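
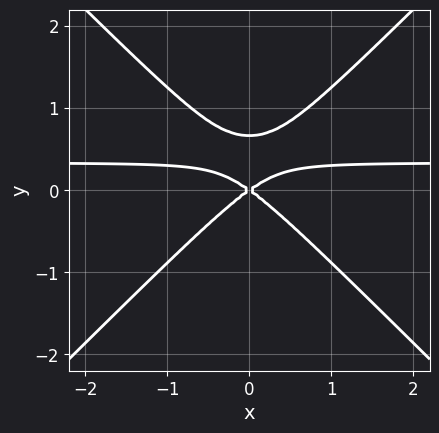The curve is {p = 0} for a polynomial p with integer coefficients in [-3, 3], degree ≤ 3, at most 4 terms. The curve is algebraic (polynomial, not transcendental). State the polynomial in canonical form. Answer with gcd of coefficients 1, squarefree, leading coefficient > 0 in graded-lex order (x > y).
3*x^2*y - 3*y^3 - x^2 + 2*y^2

(a) deg p = 3. A generic line meets the curve in up to 3 points.
(b) Symmetries: it's symmetric under x → −x, forcing even powers of x.
(c) Observable constraints: it crosses the x-axis at the gridline x = 0; it meets the y-axis at y = 0 (among the integer gridlines).
(d) These observations pin down the coefficients.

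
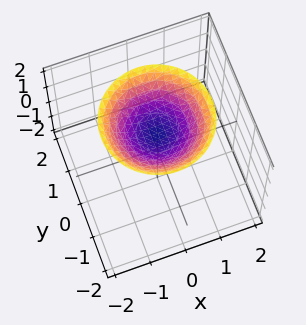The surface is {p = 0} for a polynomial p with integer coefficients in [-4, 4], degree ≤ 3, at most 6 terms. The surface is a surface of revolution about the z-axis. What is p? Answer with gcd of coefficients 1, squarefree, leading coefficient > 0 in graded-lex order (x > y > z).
The degree is 2 — a generic line meets the surface in up to 2 points.
Symmetries: every cross-section ⟂ z is a circle, so x, y appear only via x² + y².
From the axis intercepts and sections: a circular section at z = 2 has radius between 1 and 2; the surface avoids every integer y-axis point in the box.
Together with the visible shape, these determine p as stated.

x^2 + y^2 - 2*z + 2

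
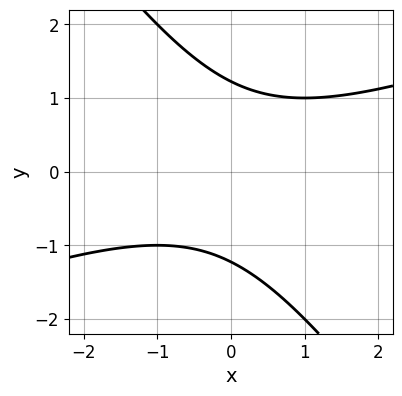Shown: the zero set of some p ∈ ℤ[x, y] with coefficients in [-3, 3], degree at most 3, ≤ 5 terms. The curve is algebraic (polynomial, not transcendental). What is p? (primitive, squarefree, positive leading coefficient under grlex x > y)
(a) deg p = 2.
(b) From the visible intercepts: it misses every integer gridline on the x-axis.
(c) The integer polynomial consistent with all of this is the stated p.

x^2 - 2*x*y - 2*y^2 + 3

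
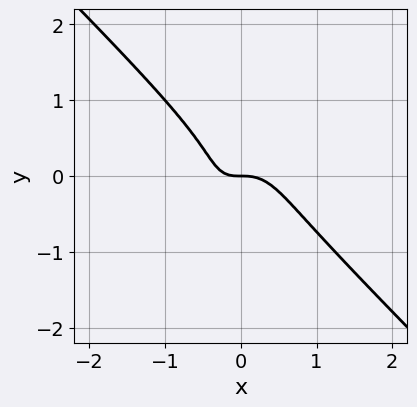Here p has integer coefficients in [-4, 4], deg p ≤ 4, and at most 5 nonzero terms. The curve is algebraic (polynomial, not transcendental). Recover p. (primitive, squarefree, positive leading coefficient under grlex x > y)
3*x^3 + x^2*y + 2*y^3 + x*y + y

deg p = 3. No degree-2 curve has this shape.
Checking where it meets the axes: it crosses the y-axis at the gridline y = 0; one x-axis crossing is at x = 0.
Solving for integer coefficients yields p as stated.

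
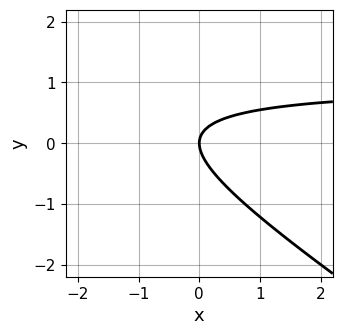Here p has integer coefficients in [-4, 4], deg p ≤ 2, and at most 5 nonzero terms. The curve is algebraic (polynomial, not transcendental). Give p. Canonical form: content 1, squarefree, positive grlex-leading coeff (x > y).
2*x*y + 3*y^2 - 2*x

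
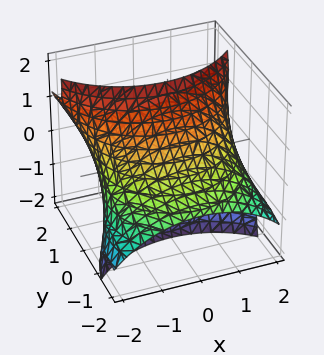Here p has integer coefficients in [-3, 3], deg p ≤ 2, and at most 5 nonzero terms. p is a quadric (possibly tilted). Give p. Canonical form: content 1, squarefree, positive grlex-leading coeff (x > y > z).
1. deg p = 2. The shape is more complex than any degree-1 surface.
2. Matching integer coefficients to the picture gives p.

x^2 + y^2 - 3*y*z + z^2 - 3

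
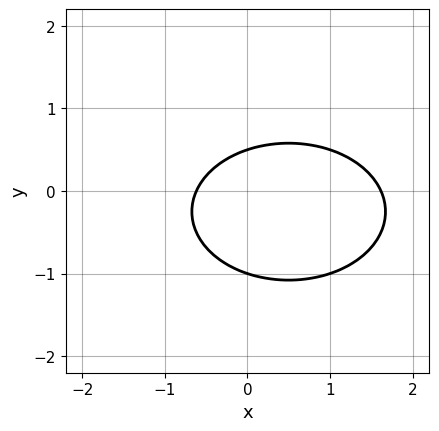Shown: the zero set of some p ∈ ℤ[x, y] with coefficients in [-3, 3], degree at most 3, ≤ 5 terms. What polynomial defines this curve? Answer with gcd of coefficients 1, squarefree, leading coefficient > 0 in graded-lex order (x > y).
x^2 + 2*y^2 - x + y - 1

Degree: no degree-1 curve has this shape, so deg p = 2.
Checking where it meets the axes: it meets the y-axis at y = -1 (among the integer gridlines).
Assembling these constraints gives the stated polynomial.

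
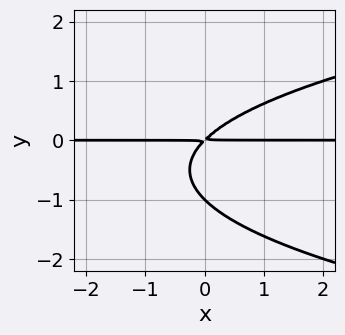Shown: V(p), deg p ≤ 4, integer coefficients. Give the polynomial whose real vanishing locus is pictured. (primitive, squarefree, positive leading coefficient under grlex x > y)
1. deg p = 3.
2. Checking where it meets the axes: it meets the y-axis at y = -1 (among the integer gridlines); every point of the x-axis in the box is on the curve.
3. Solving for integer coefficients yields p as stated.

y^3 - x*y + y^2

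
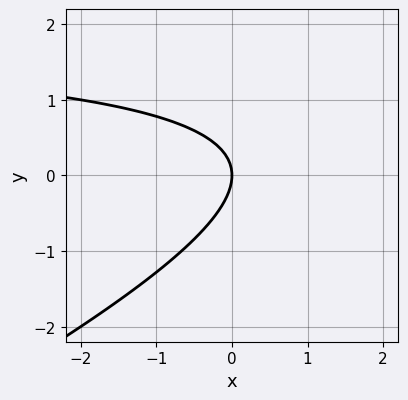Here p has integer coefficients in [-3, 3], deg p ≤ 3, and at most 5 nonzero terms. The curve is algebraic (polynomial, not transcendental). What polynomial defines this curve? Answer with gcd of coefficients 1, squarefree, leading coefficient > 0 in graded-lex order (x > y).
x*y - 2*y^2 - 2*x

1. deg p = 2.
2. Reading off the gridlines: it meets the y-axis at y = 0 (among the integer gridlines); one x-axis crossing is at x = 0.
3. These observations pin down the coefficients.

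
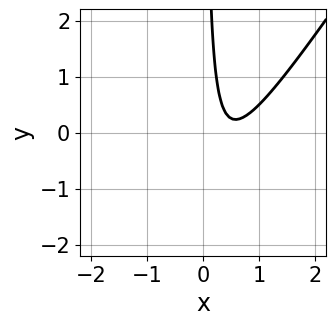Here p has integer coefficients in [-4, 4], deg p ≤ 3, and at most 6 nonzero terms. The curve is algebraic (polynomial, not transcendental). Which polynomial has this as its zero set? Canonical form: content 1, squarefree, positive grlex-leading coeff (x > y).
3*x^2 - 2*x*y - 3*x + 1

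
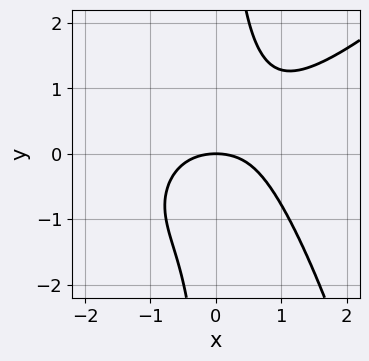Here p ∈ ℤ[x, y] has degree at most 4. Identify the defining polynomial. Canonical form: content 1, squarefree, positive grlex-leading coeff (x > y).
x^4 - x^3*y - 2*x*y^2 + x^2 + 2*y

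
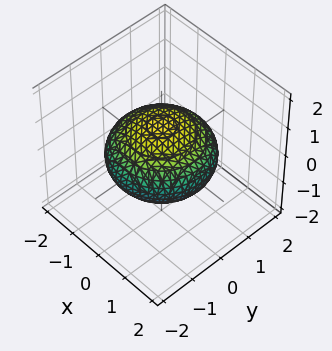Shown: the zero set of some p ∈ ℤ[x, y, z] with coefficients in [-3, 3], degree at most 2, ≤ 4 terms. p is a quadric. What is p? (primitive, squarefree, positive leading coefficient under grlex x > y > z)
First, degree: bounded and convex; a quadric, so deg p = 2.
Then, symmetry: every cross-section ⟂ z is a circle, so x, y appear only via x² + y²; mirror symmetry z ↦ −z ⇒ only even powers of z.
Next, checking where it meets the axes: a circular section at z = 0 has radius between 1 and 2; the z-axis gridline crossings are at z ∈ {-1, 1}.
Finally, putting this together gives p.

x^2 + y^2 + 2*z^2 - 2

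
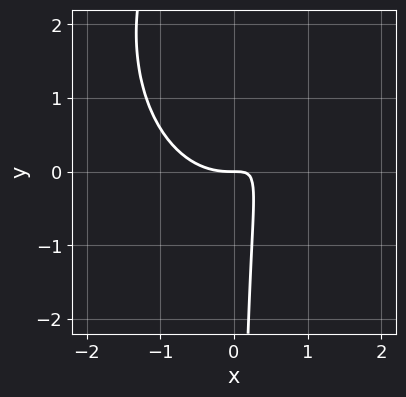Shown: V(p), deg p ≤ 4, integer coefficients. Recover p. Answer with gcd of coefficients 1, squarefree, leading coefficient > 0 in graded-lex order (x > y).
(a) The degree is 3 — no degree-2 curve has this shape.
(b) Reading off the gridlines: it crosses the x-axis at the gridline x = 0; it meets the y-axis at y = 0 (among the integer gridlines).
(c) Putting this together gives p.

2*x^3 + x*y^2 - 3*x*y + y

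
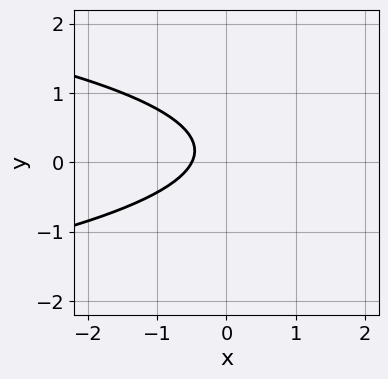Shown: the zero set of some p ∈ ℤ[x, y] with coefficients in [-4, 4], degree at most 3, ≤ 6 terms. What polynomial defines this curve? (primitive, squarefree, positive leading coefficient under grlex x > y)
3*y^2 + 2*x - y + 1

First, degree: no degree-1 curve has this shape, so deg p = 2.
Next, from the visible intercepts: no y-intercept at any integer in the box.
Finally, fitting integer coefficients to these (and the overall shape) gives p.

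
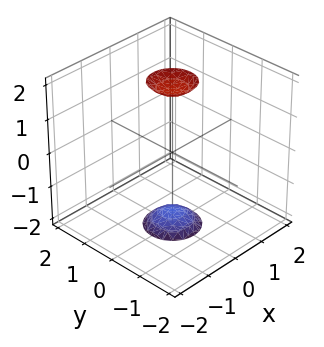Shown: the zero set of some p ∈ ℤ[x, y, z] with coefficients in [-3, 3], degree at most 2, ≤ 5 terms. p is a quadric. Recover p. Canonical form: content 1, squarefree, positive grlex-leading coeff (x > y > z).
3*x^2 + 3*y^2 - z^2 + 3

1. I count 2 distinct pieces. Treating them together as one polynomial.
2. Degree: two separate bowl-shaped sheets opening away from each other; a quadric, so deg p = 2.
3. By symmetry, the z-axis is an axis of rotation, so x and y enter only as x² + y²; it's symmetric under z → −z, forcing even powers of z.
4. Checking where it meets the axes: the surface avoids every integer x-axis point in the box; no y-intercept at any integer in the box; a circular section at z = -2 has radius between 0 and 1.
5. Assembling these constraints gives the stated polynomial.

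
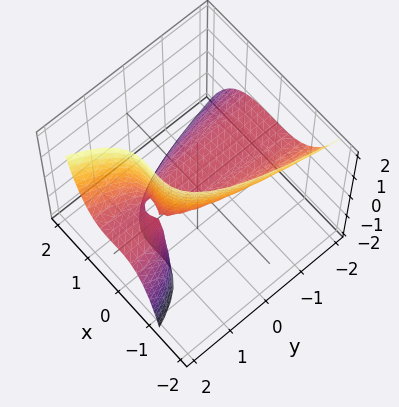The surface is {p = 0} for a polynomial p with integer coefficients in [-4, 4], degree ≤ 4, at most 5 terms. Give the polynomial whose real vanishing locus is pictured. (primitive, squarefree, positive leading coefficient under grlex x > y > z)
2*x^3 - x^2 - 2*y*z + 2*z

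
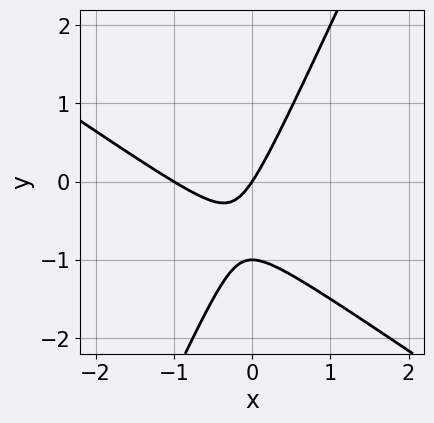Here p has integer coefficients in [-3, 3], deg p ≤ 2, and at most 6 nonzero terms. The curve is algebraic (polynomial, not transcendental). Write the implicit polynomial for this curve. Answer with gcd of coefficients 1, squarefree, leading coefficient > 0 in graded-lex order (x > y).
3*x^2 + 3*x*y - 2*y^2 + 3*x - 2*y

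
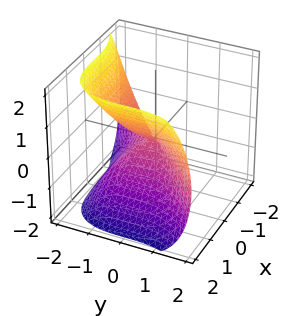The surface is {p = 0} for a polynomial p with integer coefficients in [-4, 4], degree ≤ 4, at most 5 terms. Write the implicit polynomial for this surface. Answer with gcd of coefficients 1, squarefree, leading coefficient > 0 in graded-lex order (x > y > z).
1. The degree is 3 — a generic line meets the surface in up to 3 points.
2. Observable constraints: one x-axis crossing is at x = 0; one y-axis crossing is at y = 0; it meets the z-axis at z = 0 (among the integer gridlines).
3. Assembling these constraints gives the stated polynomial.

2*x^3 - 2*y^3 - 3*z^2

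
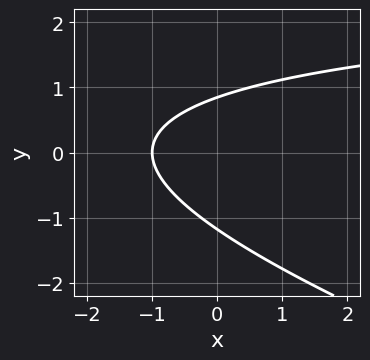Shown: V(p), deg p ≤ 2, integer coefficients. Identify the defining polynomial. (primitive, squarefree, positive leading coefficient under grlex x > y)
First, deg p = 2. No degree-1 curve has this shape.
Next, from the visible intercepts: it crosses the x-axis at the gridline x = -1.
Finally, putting this together gives p.

x*y + 3*y^2 - 3*x + y - 3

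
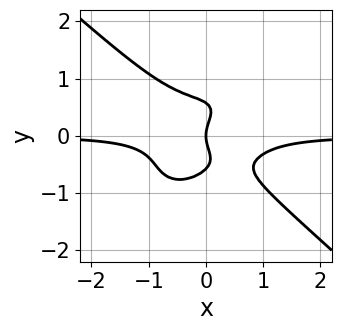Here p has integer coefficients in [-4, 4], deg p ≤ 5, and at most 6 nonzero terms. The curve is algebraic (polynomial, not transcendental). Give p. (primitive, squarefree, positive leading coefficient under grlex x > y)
First, deg p = 4. No degree-3 curve has this shape.
Next, checking where it meets the axes: it crosses the x-axis at the gridline x = 0; it crosses the y-axis at the gridline y = 0.
Finally, together with the visible shape, these determine p as stated.

3*x^3*y - x*y^3 + 3*y^4 - y^2 + x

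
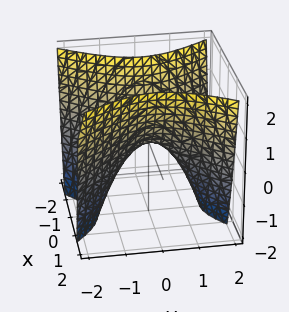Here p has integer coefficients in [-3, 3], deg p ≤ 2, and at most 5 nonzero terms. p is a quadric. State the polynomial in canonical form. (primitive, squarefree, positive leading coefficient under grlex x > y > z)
3*x^2 - 2*y^2 - 2*z

(a) Degree: a hyperbolic paraboloid; a quadric, so deg p = 2.
(b) Symmetries: the x ↦ −x reflection is a symmetry, so x appears only in even powers; it's symmetric under y → −y, forcing even powers of y.
(c) From the visible intercepts: it crosses the x-axis at the gridline x = 0; it crosses the z-axis at the gridline z = 0.
(d) These observations pin down the coefficients.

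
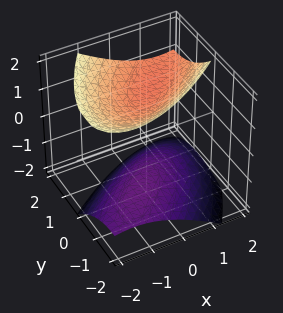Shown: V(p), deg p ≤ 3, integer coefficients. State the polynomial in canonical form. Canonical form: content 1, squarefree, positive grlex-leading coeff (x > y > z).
2*x^2 - 3*x*y + 2*y^2 - 2*y*z - 3*z^2 + 3

First, there are 2 components.
Next, the degree is 2 — no degree-1 surface has this shape.
Then, observable constraints: no y-intercept at any integer in the box; the z-axis gridline crossings are at z ∈ {-1, 1}.
Finally, putting this together gives p.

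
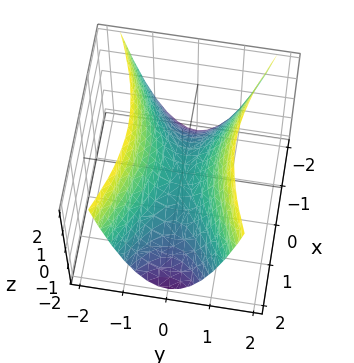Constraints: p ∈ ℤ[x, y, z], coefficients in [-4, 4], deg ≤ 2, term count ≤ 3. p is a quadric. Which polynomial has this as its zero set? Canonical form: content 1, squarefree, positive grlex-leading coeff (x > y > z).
x^2 - 3*y^2 + 2*z

deg p = 2.
Symmetries: the x ↦ −x reflection is a symmetry, so x appears only in even powers; it's symmetric under y → −y, forcing even powers of y.
Reading off the gridlines: one y-axis crossing is at y = 0; it meets the x-axis at x = 0 (among the integer gridlines); it meets the z-axis at z = 0 (among the integer gridlines).
Putting this together gives p.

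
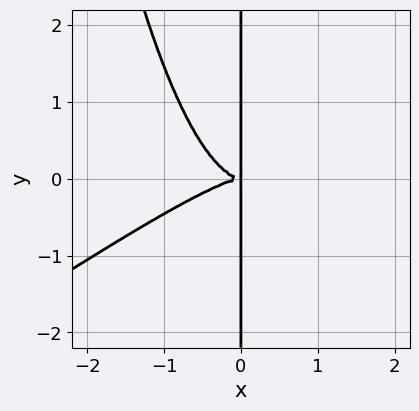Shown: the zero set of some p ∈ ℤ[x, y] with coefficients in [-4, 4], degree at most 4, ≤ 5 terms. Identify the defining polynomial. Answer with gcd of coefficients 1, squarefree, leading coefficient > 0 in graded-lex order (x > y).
The degree is 4 — no degree-3 curve has this shape.
From the visible intercepts: the visible y-axis segment lies entirely on the curve.
Fitting integer coefficients to these (and the overall shape) gives p.

2*x^4 - 3*x^3*y + 3*x*y^2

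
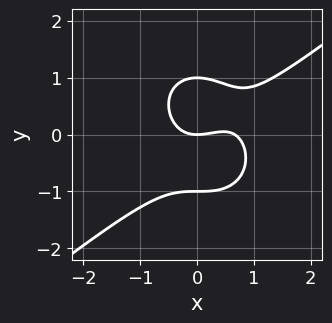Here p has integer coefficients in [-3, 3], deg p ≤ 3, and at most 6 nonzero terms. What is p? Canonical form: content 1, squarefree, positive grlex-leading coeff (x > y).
3*x^3 - 2*x^2*y - 3*y^3 - 2*x^2 + 3*y

(a) deg p = 3. A generic line meets the curve in up to 3 points.
(b) Reading off the gridlines: one x-axis crossing is at x = 0; among the integer gridlines, it crosses the y-axis at y ∈ {-1, 0, 1}.
(c) Matching integer coefficients to the picture gives p.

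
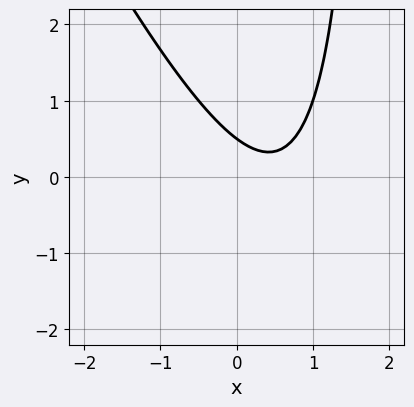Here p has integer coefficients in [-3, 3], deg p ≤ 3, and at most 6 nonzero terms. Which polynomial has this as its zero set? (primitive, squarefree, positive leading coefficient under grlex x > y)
2*x^2 + x*y - 2*x - 2*y + 1

deg p = 2. The shape is more complex than any degree-1 curve.
From the axis intercepts and sections: no x-intercept at any integer in the box.
Together with the visible shape, these determine p as stated.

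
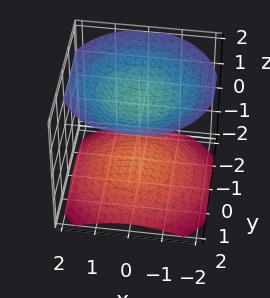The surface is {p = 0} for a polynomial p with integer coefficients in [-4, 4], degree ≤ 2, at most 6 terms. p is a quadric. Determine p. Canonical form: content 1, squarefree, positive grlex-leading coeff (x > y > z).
1. The picture has 2 separate pieces. They look like related sheets of one shape, so recover p as a whole.
2. The degree is 2 — two separate bowl-shaped sheets opening away from each other; a quadric.
3. Symmetries: rotational symmetry about the z-axis ⇒ p depends on x, y only through x² + y²; mirror symmetry z ↦ −z ⇒ only even powers of z.
4. From the visible intercepts: the surface avoids every integer x-axis point in the box; no y-intercept at any integer in the box.
5. Fitting integer coefficients to these (and the overall shape) gives p.

x^2 + y^2 - 2*z^2 + 3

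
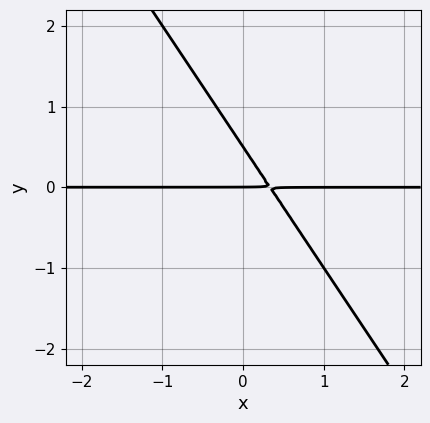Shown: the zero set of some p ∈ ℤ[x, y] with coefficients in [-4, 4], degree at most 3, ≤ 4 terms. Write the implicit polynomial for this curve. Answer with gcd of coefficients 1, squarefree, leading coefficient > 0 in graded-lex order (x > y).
1. Degree: the shape is more complex than any degree-1 curve, so deg p = 2.
2. From the visible intercepts: the visible x-axis segment lies entirely on the curve; one y-axis crossing is at y = 0.
3. Together with the visible shape, these determine p as stated.

3*x*y + 2*y^2 - y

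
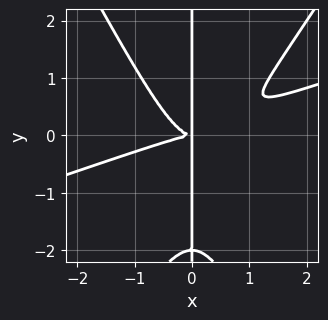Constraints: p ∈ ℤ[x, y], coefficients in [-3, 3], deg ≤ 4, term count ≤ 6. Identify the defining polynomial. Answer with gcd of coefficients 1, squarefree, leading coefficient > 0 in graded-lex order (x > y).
x^4 - 3*x^3*y + x*y^3 + 2*x*y^2

1. Degree: the shape is more complex than any degree-3 curve, so deg p = 4.
2. Against the integer gridlines: the visible y-axis segment lies entirely on the curve.
3. Matching integer coefficients to the picture gives p.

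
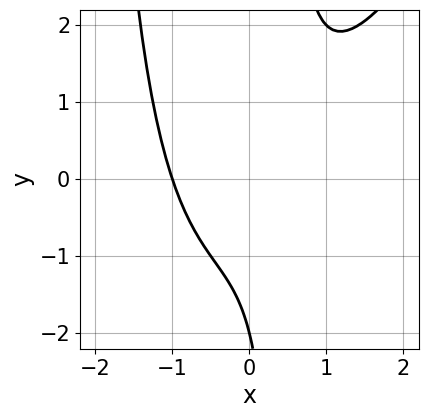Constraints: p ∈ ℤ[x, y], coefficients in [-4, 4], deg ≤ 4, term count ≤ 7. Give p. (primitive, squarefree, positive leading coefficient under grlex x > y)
First, the degree is 3 — no degree-2 curve has this shape.
Next, observable constraints: it meets the x-axis at x = -1 (among the integer gridlines); one y-axis crossing is at y = -2.
Finally, the integer polynomial consistent with all of this is the stated p.

2*x^3 - x^2*y - 2*x*y + y + 2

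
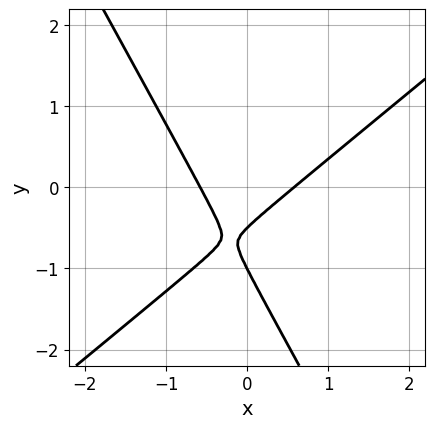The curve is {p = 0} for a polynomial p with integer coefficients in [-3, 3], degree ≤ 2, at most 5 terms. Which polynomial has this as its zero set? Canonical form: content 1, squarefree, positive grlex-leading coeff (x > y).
(a) Degree: no degree-1 curve has this shape, so deg p = 2.
(b) Observable constraints: it meets the y-axis at y = -1 (among the integer gridlines).
(c) Matching integer coefficients to the picture gives p.

3*x^2 - 2*x*y - 2*y^2 - 3*y - 1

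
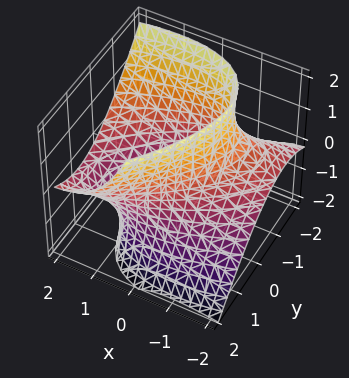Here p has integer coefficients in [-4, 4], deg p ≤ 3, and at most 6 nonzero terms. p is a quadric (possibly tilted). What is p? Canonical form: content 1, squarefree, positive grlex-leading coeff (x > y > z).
x^2 - 2*x*y - 3*x*z + 2*y^2 - z^2 - 3

1. deg p = 2.
2. From the visible intercepts: it misses every integer gridline on the z-axis.
3. These observations pin down the coefficients.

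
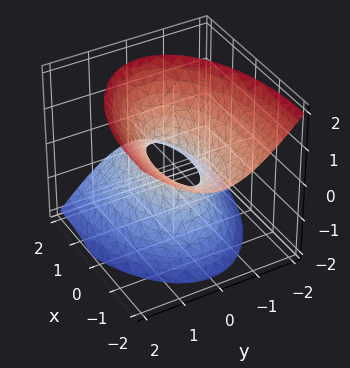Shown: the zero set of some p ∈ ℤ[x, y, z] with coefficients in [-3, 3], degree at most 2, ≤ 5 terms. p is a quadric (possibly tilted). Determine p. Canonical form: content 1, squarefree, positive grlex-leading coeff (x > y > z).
x^2 + 2*x*z + 3*y^2 - 2*z^2 - 1

(a) The degree is 2 — no degree-1 surface has this shape.
(b) Reading off the gridlines: the x-axis gridline crossings are at x ∈ {-1, 1}; it misses every integer gridline on the z-axis.
(c) These observations pin down the coefficients.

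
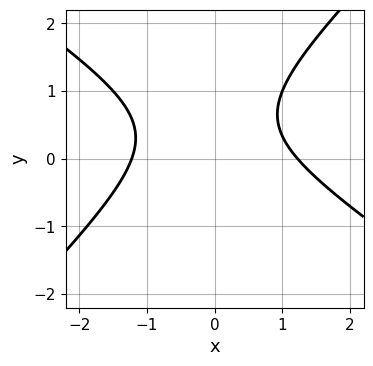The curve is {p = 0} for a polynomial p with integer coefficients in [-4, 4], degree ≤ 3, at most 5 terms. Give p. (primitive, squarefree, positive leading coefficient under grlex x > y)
2*x^2 + x*y - 3*y^2 + 3*y - 3

(a) Degree: the shape is more complex than any degree-1 curve, so deg p = 2.
(b) From the visible intercepts: no y-intercept at any integer in the box.
(c) Together with the visible shape, these determine p as stated.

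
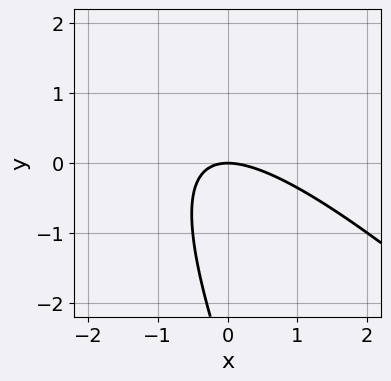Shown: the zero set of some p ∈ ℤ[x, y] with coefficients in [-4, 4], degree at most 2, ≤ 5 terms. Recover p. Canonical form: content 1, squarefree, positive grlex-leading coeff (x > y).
First, the degree is 2 — a generic line meets the curve in up to 2 points.
Then, reading off the gridlines: it crosses the y-axis at the gridline y = 0; one x-axis crossing is at x = 0.
Finally, fitting integer coefficients to these (and the overall shape) gives p.

2*x^2 + 3*x*y + y^2 + 3*y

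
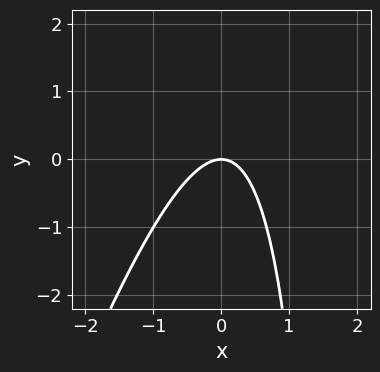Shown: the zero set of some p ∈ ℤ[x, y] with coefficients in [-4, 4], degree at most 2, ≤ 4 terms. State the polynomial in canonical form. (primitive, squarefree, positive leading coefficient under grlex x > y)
Degree: no degree-1 curve has this shape, so deg p = 2.
From the visible intercepts: it crosses the y-axis at the gridline y = 0; it meets the x-axis at x = 0 (among the integer gridlines).
These observations pin down the coefficients.

3*x^2 - x*y + 2*y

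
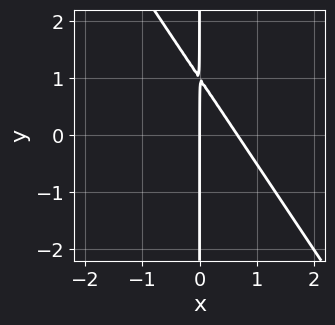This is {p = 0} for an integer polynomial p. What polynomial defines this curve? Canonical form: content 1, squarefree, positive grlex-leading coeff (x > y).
(a) deg p = 2. A generic line meets the curve in up to 2 points.
(b) From the axis intercepts and sections: the visible y-axis segment lies entirely on the curve; it crosses the x-axis at the gridline x = 0.
(c) Solving for integer coefficients yields p as stated.

3*x^2 + 2*x*y - 2*x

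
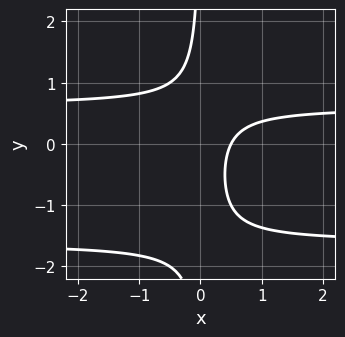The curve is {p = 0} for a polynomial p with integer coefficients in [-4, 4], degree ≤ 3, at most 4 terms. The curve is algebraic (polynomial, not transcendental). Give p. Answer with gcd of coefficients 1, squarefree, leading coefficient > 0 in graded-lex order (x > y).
The degree is 3 — the shape is more complex than any degree-2 curve.
Observable constraints: no y-intercept at any integer in the box.
Together with the visible shape, these determine p as stated.

2*x*y^2 + 2*x*y - 2*x + 1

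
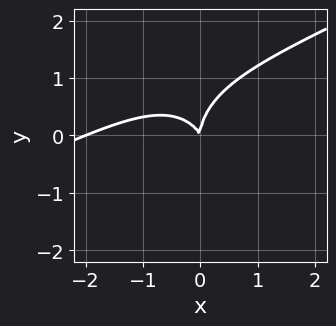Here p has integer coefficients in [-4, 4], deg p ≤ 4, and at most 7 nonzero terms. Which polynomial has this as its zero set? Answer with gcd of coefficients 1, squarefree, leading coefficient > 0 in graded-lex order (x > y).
(a) The degree is 3 — no degree-2 curve has this shape.
(b) Observable constraints: it meets the y-axis at y = 0 (among the integer gridlines); among the integer gridlines, it crosses the x-axis at x ∈ {-2, 0}.
(c) These observations pin down the coefficients.

x^3 - 2*x^2*y - y^3 + 2*x^2 + x*y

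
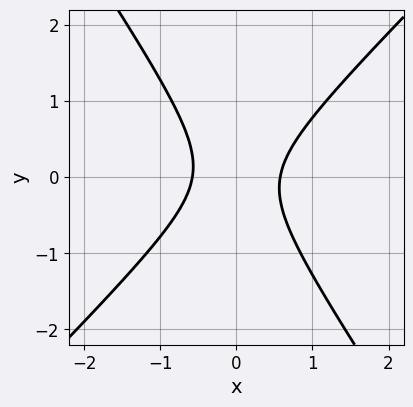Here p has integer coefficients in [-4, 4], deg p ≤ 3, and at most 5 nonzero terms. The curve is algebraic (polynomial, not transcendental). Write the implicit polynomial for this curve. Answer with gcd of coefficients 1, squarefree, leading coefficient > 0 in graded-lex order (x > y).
First, deg p = 2.
Then, against the integer gridlines: it misses every integer gridline on the y-axis.
Finally, together with the visible shape, these determine p as stated.

3*x^2 - x*y - 2*y^2 - 1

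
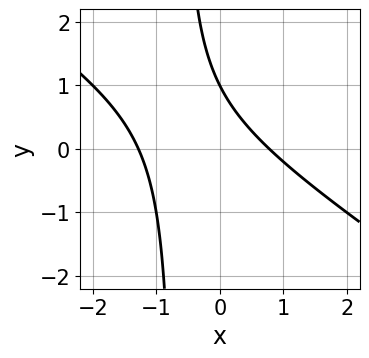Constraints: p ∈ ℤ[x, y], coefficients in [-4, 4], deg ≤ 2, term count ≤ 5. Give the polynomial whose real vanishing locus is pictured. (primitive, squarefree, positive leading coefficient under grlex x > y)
(a) deg p = 2. The shape is more complex than any degree-1 curve.
(b) Reading off the gridlines: one y-axis crossing is at y = 1.
(c) Together with the visible shape, these determine p as stated.

2*x^2 + 3*x*y + x + 2*y - 2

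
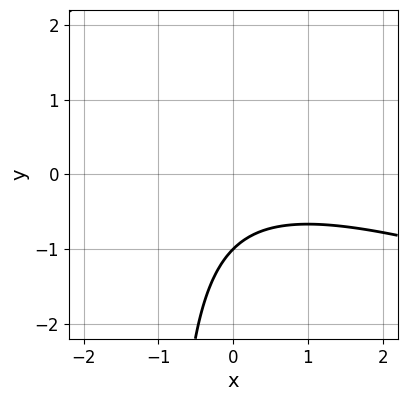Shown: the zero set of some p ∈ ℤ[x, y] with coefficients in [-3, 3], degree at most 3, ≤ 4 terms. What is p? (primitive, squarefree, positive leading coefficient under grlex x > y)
(a) Degree: no degree-1 curve has this shape, so deg p = 2.
(b) Against the integer gridlines: it meets the y-axis at y = -1 (among the integer gridlines); no x-intercept at any integer in the box.
(c) Solving for integer coefficients yields p as stated.

x^2 + 3*x*y + 3*y + 3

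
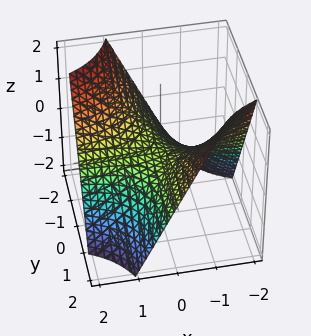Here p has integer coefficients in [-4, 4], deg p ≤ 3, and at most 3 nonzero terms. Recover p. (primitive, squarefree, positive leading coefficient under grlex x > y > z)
Degree: a saddle surface; a quadric, so deg p = 2.
Checking where it meets the axes: it crosses the z-axis at the gridline z = 0; the visible x-axis segment lies entirely on the surface; every point of the y-axis in the box is on the surface.
Assembling these constraints gives the stated polynomial.

x*y + z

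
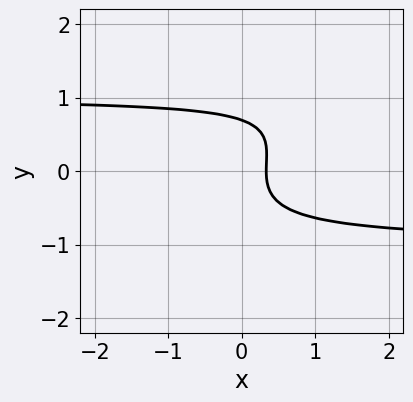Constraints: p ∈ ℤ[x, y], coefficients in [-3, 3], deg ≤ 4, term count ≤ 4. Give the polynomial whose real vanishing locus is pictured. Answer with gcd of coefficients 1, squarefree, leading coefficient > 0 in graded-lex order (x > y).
3*x*y^2 - 3*y^3 - 3*x + 1

The degree is 3 — a generic line meets the curve in up to 3 points.
The integer polynomial consistent with all of this is the stated p.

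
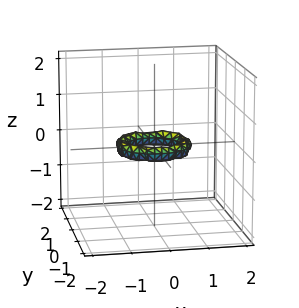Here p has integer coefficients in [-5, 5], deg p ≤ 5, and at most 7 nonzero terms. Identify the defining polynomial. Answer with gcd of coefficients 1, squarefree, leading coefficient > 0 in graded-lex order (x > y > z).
2*x^4 + 4*x^2*y^2 + 2*y^4 - 3*x^2 - 3*y^2 + 3*z^2 + 1

(a) deg p = 4. No degree-3 surface has this shape.
(b) Symmetry: every cross-section ⟂ z is a circle, so x, y appear only via x² + y².
(c) Reading off the gridlines: the surface avoids every integer z-axis point in the box; a circular section at z = 0 has radius between 0 and 1; the y-axis gridline crossings are at y ∈ {-1, 1}.
(d) Matching integer coefficients to the picture gives p. Check: (-1, 0, 0) on the x-axis lies on the surface, and p(-1, 0, 0) = 0. ✓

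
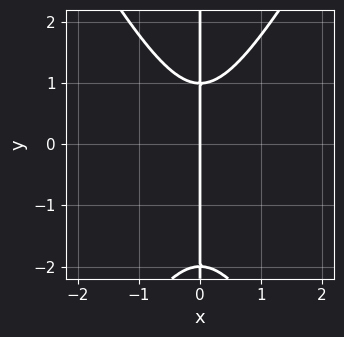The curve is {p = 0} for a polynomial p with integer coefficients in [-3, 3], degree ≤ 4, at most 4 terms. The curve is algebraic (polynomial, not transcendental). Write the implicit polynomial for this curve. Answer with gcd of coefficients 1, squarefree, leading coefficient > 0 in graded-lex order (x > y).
deg p = 3. No degree-2 curve has this shape.
Reading off the gridlines: every point of the y-axis in the box is on the curve; it crosses the x-axis at the gridline x = 0.
Solving for integer coefficients yields p as stated.

3*x^3 - x*y^2 - x*y + 2*x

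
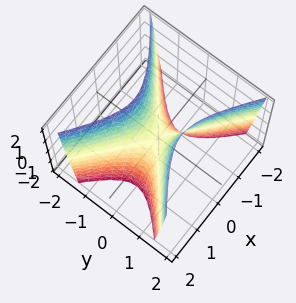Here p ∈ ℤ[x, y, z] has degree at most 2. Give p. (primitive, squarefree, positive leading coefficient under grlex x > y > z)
2*x^2 - 3*y^2 + z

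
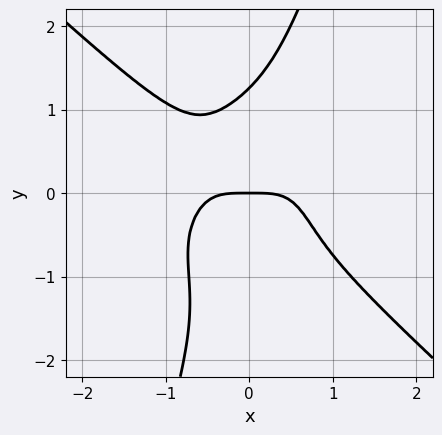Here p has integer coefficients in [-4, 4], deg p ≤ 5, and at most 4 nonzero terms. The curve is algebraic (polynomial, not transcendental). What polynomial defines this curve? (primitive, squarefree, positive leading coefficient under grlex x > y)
3*x^4 + 3*x*y^3 - y^4 + 2*y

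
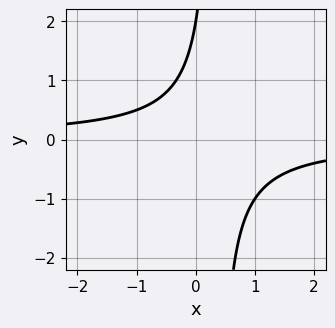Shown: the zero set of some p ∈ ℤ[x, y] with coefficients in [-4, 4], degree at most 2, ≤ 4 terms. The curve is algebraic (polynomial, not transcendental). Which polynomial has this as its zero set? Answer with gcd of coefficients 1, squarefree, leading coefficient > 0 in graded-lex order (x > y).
Degree: the shape is more complex than any degree-1 curve, so deg p = 2.
Checking where it meets the axes: no x-intercept at any integer in the box; one y-axis crossing is at y = 2.
Matching integer coefficients to the picture gives p.

3*x*y - y + 2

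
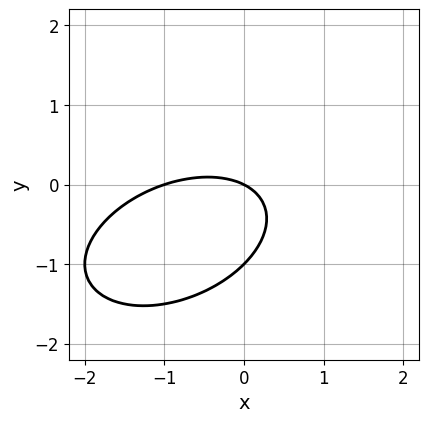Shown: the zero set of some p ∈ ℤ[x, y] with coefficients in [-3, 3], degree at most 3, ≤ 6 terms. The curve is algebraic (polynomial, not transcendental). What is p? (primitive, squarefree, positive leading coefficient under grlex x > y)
(a) The degree is 2 — the shape is more complex than any degree-1 curve.
(b) Reading off the gridlines: among the integer gridlines, it crosses the x-axis at x ∈ {-1, 0}; among the integer gridlines, it crosses the y-axis at y ∈ {-1, 0}.
(c) Matching integer coefficients to the picture gives p.

x^2 - x*y + 2*y^2 + x + 2*y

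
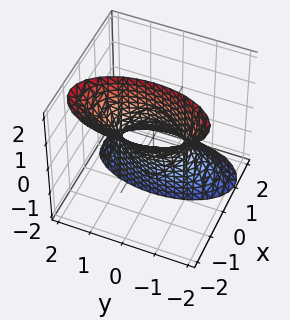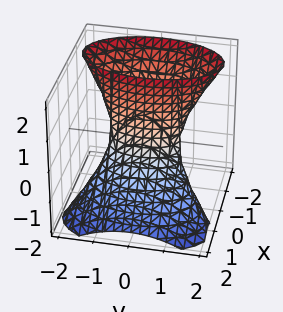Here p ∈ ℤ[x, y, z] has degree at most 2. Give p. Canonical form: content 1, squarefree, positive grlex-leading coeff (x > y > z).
First, the degree is 2 — the shape is more complex than any degree-1 surface.
Next, reading off the gridlines: no z-intercept at any integer in the box; among the integer gridlines, it crosses the y-axis at y ∈ {-1, 1}.
Finally, these observations pin down the coefficients.

3*x^2 + 3*x*z + y^2 - 1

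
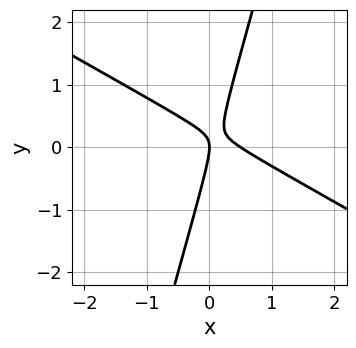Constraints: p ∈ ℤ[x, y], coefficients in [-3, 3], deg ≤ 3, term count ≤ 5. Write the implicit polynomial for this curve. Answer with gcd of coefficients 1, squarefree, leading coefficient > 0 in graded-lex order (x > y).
2*x^2 + 3*x*y - y^2 - x

First, the degree is 2 — a generic line meets the curve in up to 2 points.
Next, from the visible intercepts: one x-axis crossing is at x = 0; one y-axis crossing is at y = 0.
Finally, solving for integer coefficients yields p as stated.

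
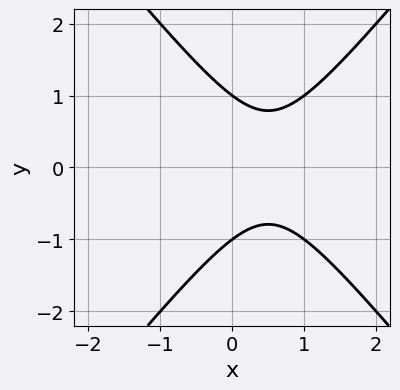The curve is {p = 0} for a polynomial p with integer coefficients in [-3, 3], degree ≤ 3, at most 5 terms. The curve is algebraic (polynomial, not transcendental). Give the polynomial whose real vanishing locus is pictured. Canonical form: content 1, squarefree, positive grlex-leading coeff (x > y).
3*x^2 - 2*y^2 - 3*x + 2

1. Degree: no degree-1 curve has this shape, so deg p = 2.
2. Symmetries: it's symmetric under y → −y, forcing even powers of y.
3. Against the integer gridlines: no x-intercept at any integer in the box; the y-axis gridline crossings are at y ∈ {-1, 1}.
4. Fitting integer coefficients to these (and the overall shape) gives p.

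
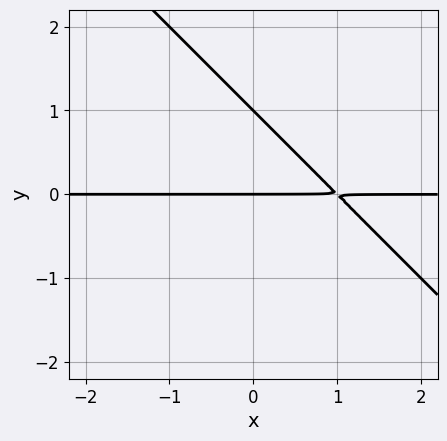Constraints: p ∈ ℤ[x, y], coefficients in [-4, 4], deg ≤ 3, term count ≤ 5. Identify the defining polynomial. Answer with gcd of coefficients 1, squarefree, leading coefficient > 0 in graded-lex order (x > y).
1. The degree is 2 — no degree-1 curve has this shape.
2. From the visible intercepts: among the integer gridlines, it crosses the y-axis at y ∈ {0, 1}; every point of the x-axis in the box is on the curve.
3. Fitting integer coefficients to these (and the overall shape) gives p.

x*y + y^2 - y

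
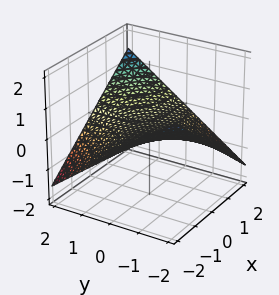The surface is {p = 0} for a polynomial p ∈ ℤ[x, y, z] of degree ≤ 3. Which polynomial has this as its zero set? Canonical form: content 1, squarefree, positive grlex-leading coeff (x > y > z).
x*y - 3*z

1. deg p = 2.
2. From the axis intercepts and sections: every point of the x-axis in the box is on the surface; it meets the z-axis at z = 0 (among the integer gridlines); every point of the y-axis in the box is on the surface.
3. Matching integer coefficients to the picture gives p.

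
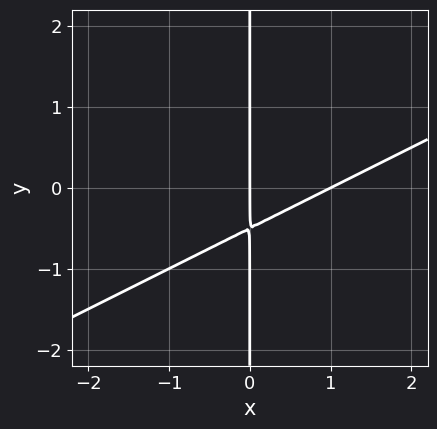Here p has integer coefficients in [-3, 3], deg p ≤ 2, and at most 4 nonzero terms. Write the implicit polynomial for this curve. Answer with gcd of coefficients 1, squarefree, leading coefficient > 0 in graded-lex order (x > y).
x^2 - 2*x*y - x

deg p = 2. The shape is more complex than any degree-1 curve.
Reading off the gridlines: every point of the y-axis in the box is on the curve; among the integer gridlines, it crosses the x-axis at x ∈ {0, 1}.
Solving for integer coefficients yields p as stated.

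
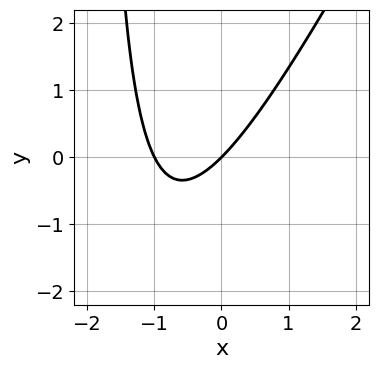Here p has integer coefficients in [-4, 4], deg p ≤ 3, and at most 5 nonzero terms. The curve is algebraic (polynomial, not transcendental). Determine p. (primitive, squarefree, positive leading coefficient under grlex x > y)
1. Degree: a generic line meets the curve in up to 2 points, so deg p = 2.
2. Reading off the gridlines: among the integer gridlines, it crosses the x-axis at x ∈ {-1, 0}; one y-axis crossing is at y = 0.
3. Putting this together gives p.

2*x^2 - x*y + 2*x - 2*y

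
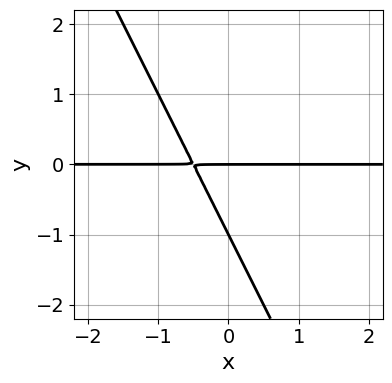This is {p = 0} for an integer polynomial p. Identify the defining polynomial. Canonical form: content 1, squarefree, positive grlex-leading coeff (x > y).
(a) Degree: a generic line meets the curve in up to 2 points, so deg p = 2.
(b) Against the integer gridlines: among the integer gridlines, it crosses the y-axis at y ∈ {-1, 0}; every point of the x-axis in the box is on the curve.
(c) Solving for integer coefficients yields p as stated.

2*x*y + y^2 + y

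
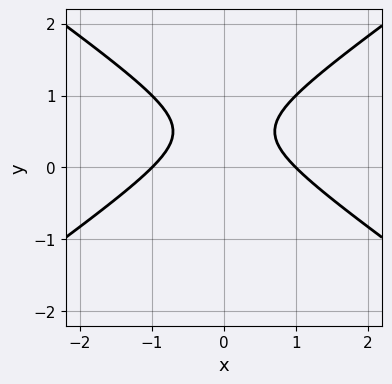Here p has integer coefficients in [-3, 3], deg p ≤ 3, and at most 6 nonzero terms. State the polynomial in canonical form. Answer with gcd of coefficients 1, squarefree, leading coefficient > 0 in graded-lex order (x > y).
(a) Degree: a generic line meets the curve in up to 2 points, so deg p = 2.
(b) Symmetries: it's symmetric under x → −x, forcing even powers of x.
(c) Observable constraints: it misses every integer gridline on the y-axis; among the integer gridlines, it crosses the x-axis at x ∈ {-1, 1}.
(d) Matching integer coefficients to the picture gives p.

x^2 - 2*y^2 + 2*y - 1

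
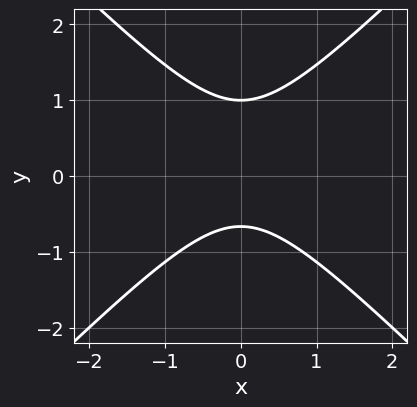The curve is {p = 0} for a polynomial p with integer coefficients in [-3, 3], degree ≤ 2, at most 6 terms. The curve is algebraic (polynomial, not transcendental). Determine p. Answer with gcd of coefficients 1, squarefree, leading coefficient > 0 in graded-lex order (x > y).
3*x^2 - 3*y^2 + y + 2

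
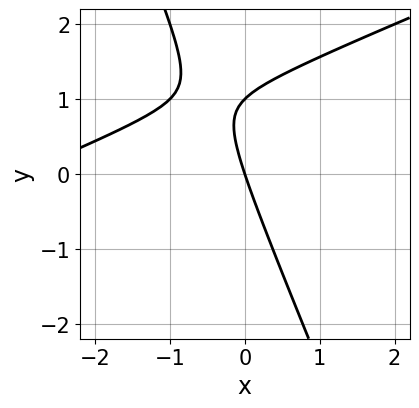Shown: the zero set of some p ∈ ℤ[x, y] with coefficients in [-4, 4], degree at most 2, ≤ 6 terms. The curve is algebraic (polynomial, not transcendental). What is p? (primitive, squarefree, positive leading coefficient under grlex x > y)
1. Degree: a generic line meets the curve in up to 2 points, so deg p = 2.
2. Checking where it meets the axes: the y-axis gridline crossings are at y ∈ {0, 1}; one x-axis crossing is at x = 0.
3. Assembling these constraints gives the stated polynomial.

x^2 - 2*x*y - y^2 + 3*x + y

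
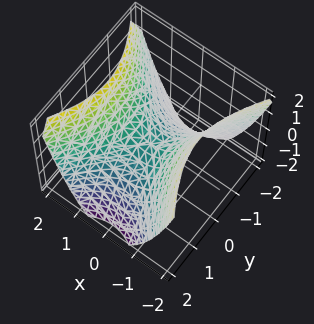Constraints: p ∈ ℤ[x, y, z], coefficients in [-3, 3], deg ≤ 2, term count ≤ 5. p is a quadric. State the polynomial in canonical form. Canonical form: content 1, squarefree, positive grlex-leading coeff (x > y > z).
First, deg p = 2.
Then, symmetries: mirror symmetry y ↦ −y ⇒ only even powers of y; mirror symmetry x ↦ −x ⇒ only even powers of x.
Then, checking where it meets the axes: it meets the z-axis at z = 0 (among the integer gridlines); one x-axis crossing is at x = 0; it meets the y-axis at y = 0 (among the integer gridlines).
Finally, the integer polynomial consistent with all of this is the stated p.

3*x^2 - 2*y^2 - 3*z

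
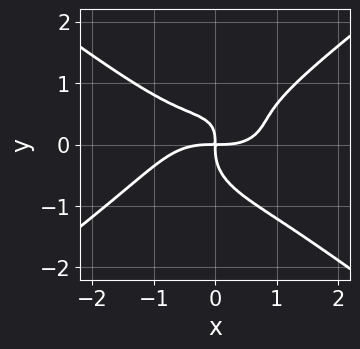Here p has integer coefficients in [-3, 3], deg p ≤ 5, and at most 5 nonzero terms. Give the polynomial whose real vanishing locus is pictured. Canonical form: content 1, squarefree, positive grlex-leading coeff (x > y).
(a) deg p = 4. A generic line meets the curve in up to 4 points.
(b) Observable constraints: one x-axis crossing is at x = 0; it meets the y-axis at y = 0 (among the integer gridlines).
(c) Matching integer coefficients to the picture gives p.

x^4 - 3*y^4 + 2*x*y^2 - 2*x*y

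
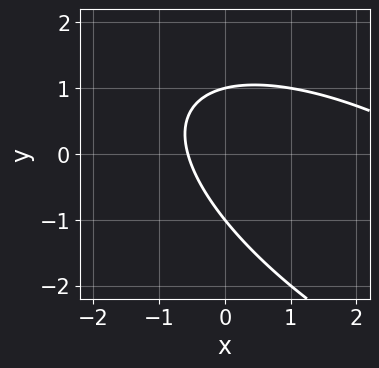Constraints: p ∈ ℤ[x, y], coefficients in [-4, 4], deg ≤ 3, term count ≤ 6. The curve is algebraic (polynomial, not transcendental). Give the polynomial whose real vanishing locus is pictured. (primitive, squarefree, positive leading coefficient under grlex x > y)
x^2 + 2*x*y + 2*y^2 - 3*x - 2

deg p = 2. A generic line meets the curve in up to 2 points.
Reading off the gridlines: among the integer gridlines, it crosses the y-axis at y ∈ {-1, 1}.
Solving for integer coefficients yields p as stated.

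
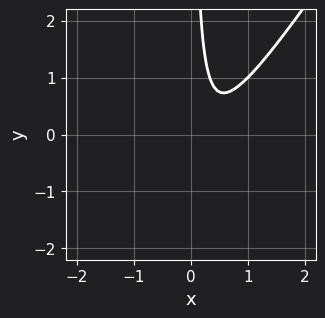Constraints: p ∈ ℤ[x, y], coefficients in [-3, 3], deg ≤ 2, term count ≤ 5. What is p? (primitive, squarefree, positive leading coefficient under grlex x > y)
3*x^2 - 2*x*y - 2*x + 1

1. deg p = 2.
2. From the visible intercepts: the curve avoids every integer y-axis point in the box; the curve avoids every integer x-axis point in the box.
3. Putting this together gives p.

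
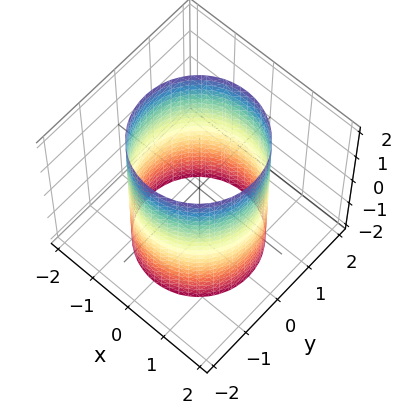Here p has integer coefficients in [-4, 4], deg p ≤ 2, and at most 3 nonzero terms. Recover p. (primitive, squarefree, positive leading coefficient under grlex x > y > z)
1. The degree is 2 — constant cross-section along one axis; a quadric.
2. Symmetries: the z-axis is an axis of rotation, so x and y enter only as x² + y²; it's symmetric under z → −z, forcing even powers of z.
3. Checking where it meets the axes: the surface avoids every integer z-axis point in the box; a circular section at z = -2 has radius between 1 and 2.
4. Putting this together gives p.

x^2 + y^2 - 2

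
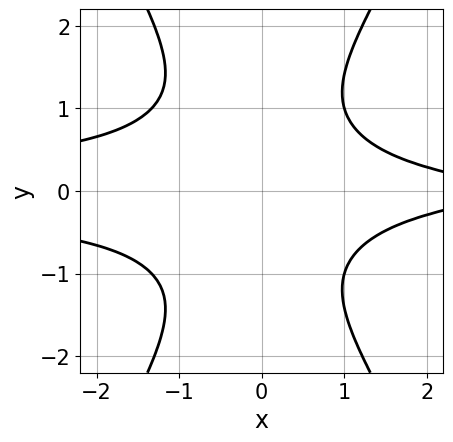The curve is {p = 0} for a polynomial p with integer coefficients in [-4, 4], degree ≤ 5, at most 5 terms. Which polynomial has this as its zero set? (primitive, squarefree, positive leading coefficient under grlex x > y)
3*x^2*y^2 - y^4 + x - 3

1. deg p = 4.
2. Symmetries: it's symmetric under y → −y, forcing even powers of y.
3. From the axis intercepts and sections: the curve avoids every integer y-axis point in the box; the curve avoids every integer x-axis point in the box.
4. Together with the visible shape, these determine p as stated.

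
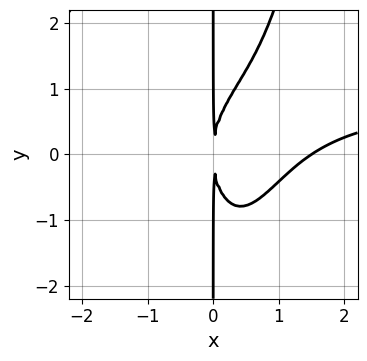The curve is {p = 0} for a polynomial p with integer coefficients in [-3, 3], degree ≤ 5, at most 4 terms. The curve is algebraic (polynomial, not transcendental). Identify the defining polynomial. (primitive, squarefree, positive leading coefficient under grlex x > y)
deg p = 4. No degree-3 curve has this shape.
Against the integer gridlines: every point of the y-axis in the box is on the curve.
Solving for integer coefficients yields p as stated.

2*x^3*y - 2*x^3 - x*y^2 + 3*x^2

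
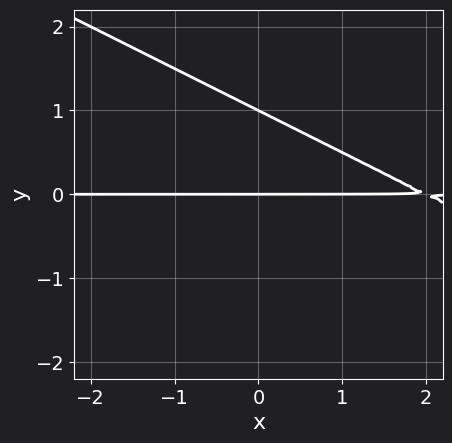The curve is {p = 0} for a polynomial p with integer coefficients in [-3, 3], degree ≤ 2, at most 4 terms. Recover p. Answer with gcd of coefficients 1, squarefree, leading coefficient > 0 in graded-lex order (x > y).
x*y + 2*y^2 - 2*y

1. deg p = 2. The shape is more complex than any degree-1 curve.
2. Reading off the gridlines: among the integer gridlines, it crosses the y-axis at y ∈ {0, 1}; every point of the x-axis in the box is on the curve.
3. The integer polynomial consistent with all of this is the stated p.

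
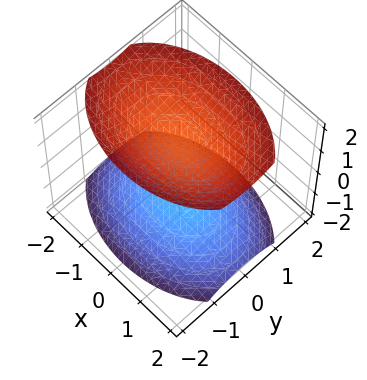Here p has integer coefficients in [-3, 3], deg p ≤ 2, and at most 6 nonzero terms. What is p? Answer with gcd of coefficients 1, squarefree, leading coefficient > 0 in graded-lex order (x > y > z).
First, I count 2 distinct pieces.
Next, degree: two separate bowl-shaped sheets opening away from each other; a quadric, so deg p = 2.
Then, symmetries: the y ↦ −y reflection is a symmetry, so y appears only in even powers; mirror symmetry z ↦ −z ⇒ only even powers of z; the x ↦ −x reflection is a symmetry, so x appears only in even powers.
Next, from the visible intercepts: the surface avoids every integer x-axis point in the box; no y-intercept at any integer in the box.
Finally, the integer polynomial consistent with all of this is the stated p.

x^2 + 2*y^2 - 2*z^2 + 3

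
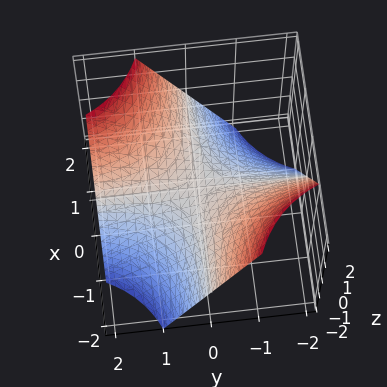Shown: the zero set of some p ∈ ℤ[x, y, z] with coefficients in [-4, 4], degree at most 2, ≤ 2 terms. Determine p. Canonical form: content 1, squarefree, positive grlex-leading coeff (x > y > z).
(a) The degree is 2 — a saddle surface; a quadric.
(b) Against the integer gridlines: every point of the y-axis in the box is on the surface; one z-axis crossing is at z = 0; the visible x-axis segment lies entirely on the surface.
(c) Assembling these constraints gives the stated polynomial.

x*y - z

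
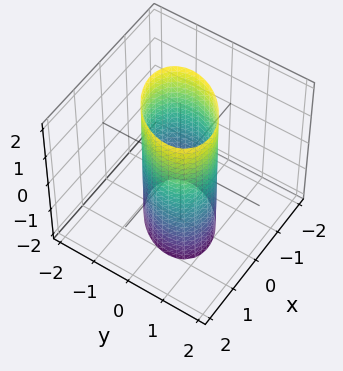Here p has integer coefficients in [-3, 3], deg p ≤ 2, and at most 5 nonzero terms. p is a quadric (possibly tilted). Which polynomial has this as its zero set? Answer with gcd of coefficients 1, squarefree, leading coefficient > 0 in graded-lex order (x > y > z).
3*x^2 - 2*x*y + 3*y^2 - 3

The degree is 2 — a generic line meets the surface in up to 2 points.
Observable constraints: among the integer gridlines, it crosses the y-axis at y ∈ {-1, 1}; no z-intercept at any integer in the box.
The integer polynomial consistent with all of this is the stated p. Check: (-1, 0, 0) on the x-axis lies on the surface, and p(-1, 0, 0) = 0. ✓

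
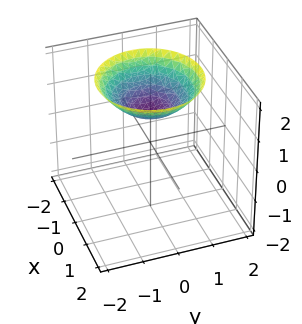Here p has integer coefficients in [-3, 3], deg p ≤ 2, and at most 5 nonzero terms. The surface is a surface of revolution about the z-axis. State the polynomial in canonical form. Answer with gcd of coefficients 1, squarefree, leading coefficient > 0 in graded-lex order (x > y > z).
(a) Degree: no degree-1 surface has this shape, so deg p = 2.
(b) Symmetries: the surface is invariant under rotation about z: p = q(x² + y², z).
(c) Against the integer gridlines: a circular section at z = 2 has radius between 1 and 2; it meets the z-axis at z = 1 (among the integer gridlines).
(d) Fitting integer coefficients to these (and the overall shape) gives p.

x^2 + y^2 - 2*z + 2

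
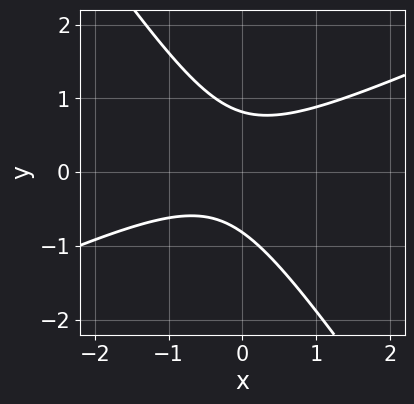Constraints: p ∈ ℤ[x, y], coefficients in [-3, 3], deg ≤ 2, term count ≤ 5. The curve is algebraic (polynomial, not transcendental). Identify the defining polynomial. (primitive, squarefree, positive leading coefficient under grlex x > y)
2*x^2 - 3*x*y - 3*y^2 + x + 2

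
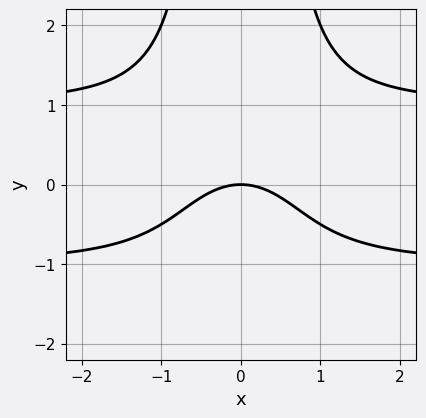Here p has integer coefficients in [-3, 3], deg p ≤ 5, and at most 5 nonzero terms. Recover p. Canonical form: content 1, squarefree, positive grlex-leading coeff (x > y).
2*x^2*y^2 - 2*x^2 - 3*y

(a) The degree is 4 — a generic line meets the curve in up to 4 points.
(b) Symmetries: mirror symmetry x ↦ −x ⇒ only even powers of x.
(c) Observable constraints: it crosses the y-axis at the gridline y = 0; one x-axis crossing is at x = 0.
(d) Matching integer coefficients to the picture gives p.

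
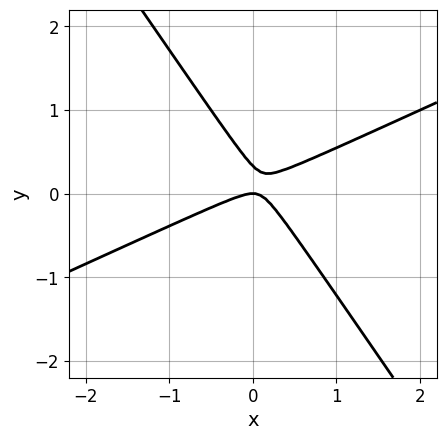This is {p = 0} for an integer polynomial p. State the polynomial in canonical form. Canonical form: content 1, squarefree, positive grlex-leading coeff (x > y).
2*x^2 - 3*x*y - 3*y^2 + y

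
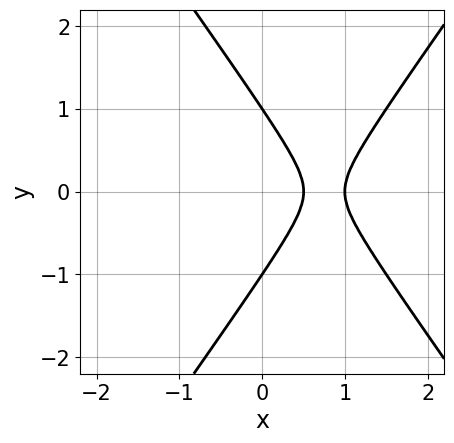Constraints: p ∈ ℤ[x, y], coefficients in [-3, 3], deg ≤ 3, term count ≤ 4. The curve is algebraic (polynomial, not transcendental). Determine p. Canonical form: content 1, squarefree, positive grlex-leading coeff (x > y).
2*x^2 - y^2 - 3*x + 1

deg p = 2.
Symmetries: mirror symmetry y ↦ −y ⇒ only even powers of y.
Against the integer gridlines: the y-axis gridline crossings are at y ∈ {-1, 1}; it crosses the x-axis at the gridline x = 1.
Solving for integer coefficients yields p as stated.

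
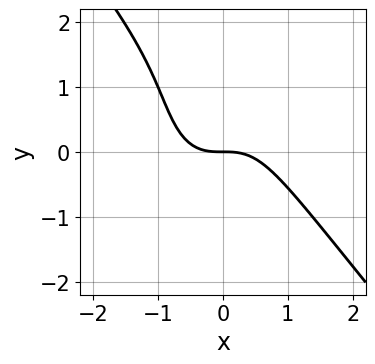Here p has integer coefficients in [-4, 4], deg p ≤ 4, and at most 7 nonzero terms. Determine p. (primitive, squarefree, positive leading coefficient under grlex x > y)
First, degree: no degree-2 curve has this shape, so deg p = 3.
Next, checking where it meets the axes: it meets the x-axis at x = 0 (among the integer gridlines); it crosses the y-axis at the gridline y = 0.
Finally, assembling these constraints gives the stated polynomial.

3*x^3 + x^2*y + y^3 - 2*y^2 + 3*y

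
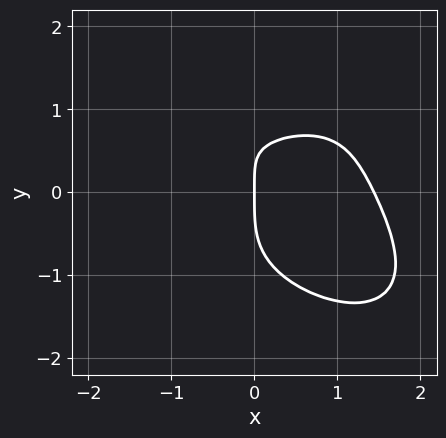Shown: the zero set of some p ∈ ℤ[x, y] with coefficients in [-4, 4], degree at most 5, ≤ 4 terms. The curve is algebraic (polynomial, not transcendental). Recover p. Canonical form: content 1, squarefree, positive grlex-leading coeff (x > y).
x^4 + 2*y^4 + 3*x*y - 3*x

Degree: no degree-3 curve has this shape, so deg p = 4.
Observable constraints: it meets the x-axis at x = 0 (among the integer gridlines); one y-axis crossing is at y = 0.
Matching integer coefficients to the picture gives p.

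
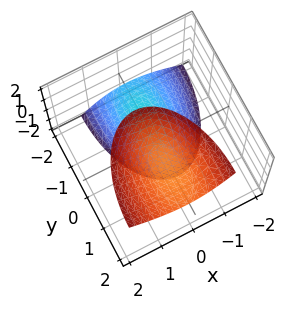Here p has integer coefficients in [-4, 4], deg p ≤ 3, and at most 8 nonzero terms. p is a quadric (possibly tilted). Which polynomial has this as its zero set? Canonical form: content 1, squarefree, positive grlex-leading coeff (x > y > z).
3*x^2 - x*z + y^2 - 2*y*z - z^2 + 2

There are 2 components.
deg p = 2.
From the axis intercepts and sections: no y-intercept at any integer in the box; the surface avoids every integer x-axis point in the box.
Solving for integer coefficients yields p as stated.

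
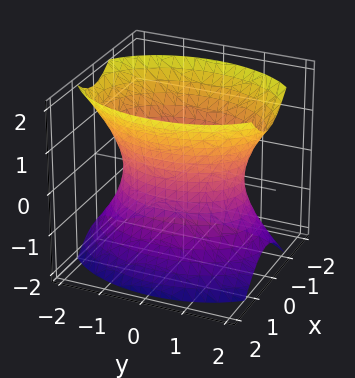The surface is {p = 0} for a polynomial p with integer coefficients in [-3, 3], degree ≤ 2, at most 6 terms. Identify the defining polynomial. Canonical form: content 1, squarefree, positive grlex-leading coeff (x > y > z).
2*x^2 + y^2 - z^2 - 2

1. deg p = 2.
2. Symmetries: mirror symmetry x ↦ −x ⇒ only even powers of x; it's symmetric under y → −y, forcing even powers of y; the z ↦ −z reflection is a symmetry, so z appears only in even powers.
3. From the axis intercepts and sections: the x-axis gridline crossings are at x ∈ {-1, 1}; the surface avoids every integer z-axis point in the box.
4. Putting this together gives p.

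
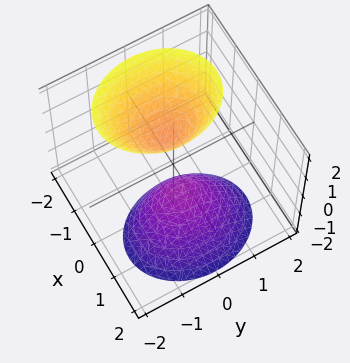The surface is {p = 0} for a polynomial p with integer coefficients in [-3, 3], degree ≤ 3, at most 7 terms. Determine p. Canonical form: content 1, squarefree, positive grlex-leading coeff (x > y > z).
(a) I count 2 distinct pieces. Treating them together as one polynomial.
(b) deg p = 2. A generic line meets the surface in up to 2 points.
(c) From the axis intercepts and sections: the z-axis gridline crossings are at z ∈ {-1, 1}; it misses every integer gridline on the x-axis; it misses every integer gridline on the y-axis.
(d) The integer polynomial consistent with all of this is the stated p.

3*x^2 + 2*x*z + 2*y^2 - z^2 + 1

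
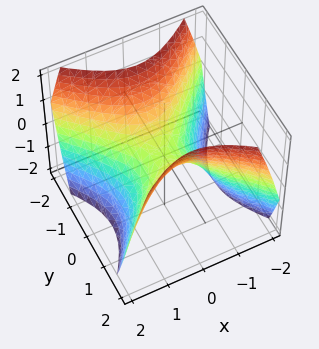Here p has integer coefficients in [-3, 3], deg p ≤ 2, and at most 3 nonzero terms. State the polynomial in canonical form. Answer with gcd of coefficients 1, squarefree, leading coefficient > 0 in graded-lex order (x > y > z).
x^2 - y^2 + z

First, deg p = 2. A hyperbolic paraboloid; a quadric.
Next, symmetries: mirror symmetry x ↦ −x ⇒ only even powers of x; it's symmetric under y → −y, forcing even powers of y.
Then, reading off the gridlines: one x-axis crossing is at x = 0; it meets the y-axis at y = 0 (among the integer gridlines).
Finally, putting this together gives p.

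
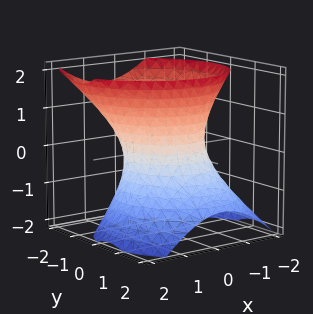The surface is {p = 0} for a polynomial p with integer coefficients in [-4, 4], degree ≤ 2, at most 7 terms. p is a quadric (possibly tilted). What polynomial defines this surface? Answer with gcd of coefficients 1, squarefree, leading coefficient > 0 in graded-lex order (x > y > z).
3*x^2 + x*y + 3*y^2 + 2*y*z - 2*z^2 - 3

(a) Degree: a generic line meets the surface in up to 2 points, so deg p = 2.
(b) From the visible intercepts: the surface avoids every integer z-axis point in the box; among the integer gridlines, it crosses the x-axis at x ∈ {-1, 1}.
(c) Together with the visible shape, these determine p as stated. Check: (0, 1, 0) on the y-axis lies on the surface, and p(0, 1, 0) = 0. ✓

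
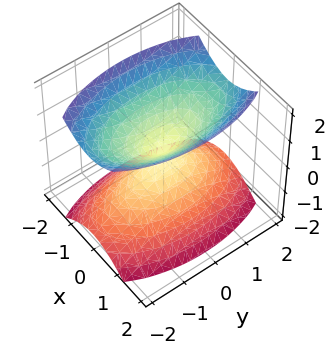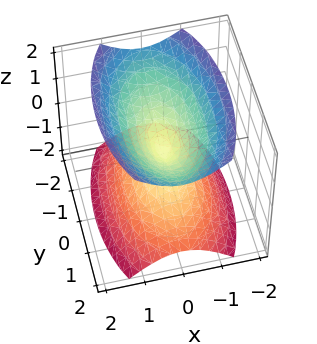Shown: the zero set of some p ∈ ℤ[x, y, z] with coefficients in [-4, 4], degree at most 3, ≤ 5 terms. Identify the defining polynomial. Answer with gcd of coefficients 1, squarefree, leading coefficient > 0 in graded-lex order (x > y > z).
3*x^2 + y^2 - 2*z^2

First, there are 2 components.
Then, deg p = 2.
Next, symmetries: the z ↦ −z reflection is a symmetry, so z appears only in even powers; the x ↦ −x reflection is a symmetry, so x appears only in even powers; it's symmetric under y → −y, forcing even powers of y.
Next, from the visible intercepts: one z-axis crossing is at z = 0; it meets the y-axis at y = 0 (among the integer gridlines); it crosses the x-axis at the gridline x = 0.
Finally, fitting integer coefficients to these (and the overall shape) gives p.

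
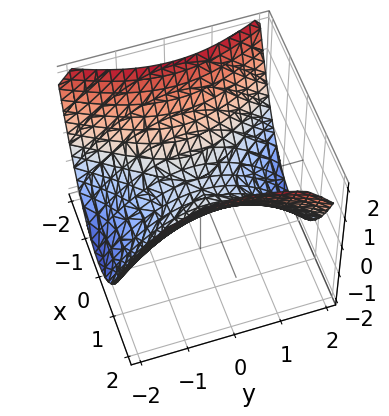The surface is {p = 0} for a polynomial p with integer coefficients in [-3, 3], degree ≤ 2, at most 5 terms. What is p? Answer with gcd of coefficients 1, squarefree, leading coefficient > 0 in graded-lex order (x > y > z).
2*x^2 - y^2 - 3*z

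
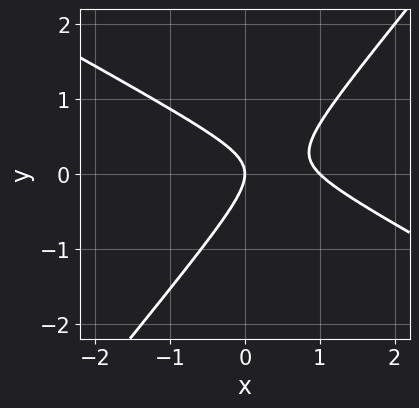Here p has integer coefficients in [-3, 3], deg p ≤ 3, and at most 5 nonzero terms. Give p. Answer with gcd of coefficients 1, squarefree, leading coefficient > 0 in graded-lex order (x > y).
(a) deg p = 2.
(b) From the visible intercepts: it crosses the y-axis at the gridline y = 0; the x-axis gridline crossings are at x ∈ {0, 1}.
(c) Together with the visible shape, these determine p as stated.

2*x^2 + 2*x*y - 3*y^2 - 2*x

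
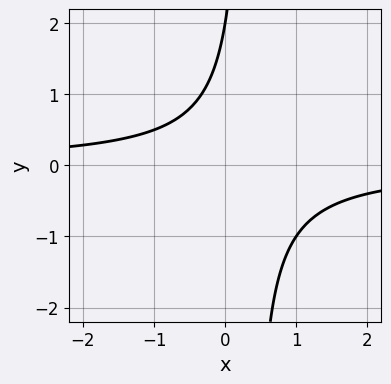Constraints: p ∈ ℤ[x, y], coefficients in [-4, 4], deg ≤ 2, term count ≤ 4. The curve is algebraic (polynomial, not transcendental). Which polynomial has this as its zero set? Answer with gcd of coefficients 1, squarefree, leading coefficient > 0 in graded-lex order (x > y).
1. The degree is 2 — the shape is more complex than any degree-1 curve.
2. From the axis intercepts and sections: no x-intercept at any integer in the box; one y-axis crossing is at y = 2.
3. Matching integer coefficients to the picture gives p.

3*x*y - y + 2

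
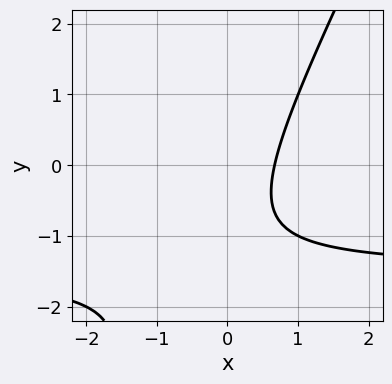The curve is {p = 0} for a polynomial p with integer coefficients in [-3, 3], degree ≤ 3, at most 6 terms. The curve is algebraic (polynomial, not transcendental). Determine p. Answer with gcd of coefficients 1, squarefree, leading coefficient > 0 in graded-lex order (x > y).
(a) Degree: a generic line meets the curve in up to 2 points, so deg p = 2.
(b) Observable constraints: the curve avoids every integer y-axis point in the box.
(c) These observations pin down the coefficients.

2*x*y - y^2 + 3*x - 2*y - 2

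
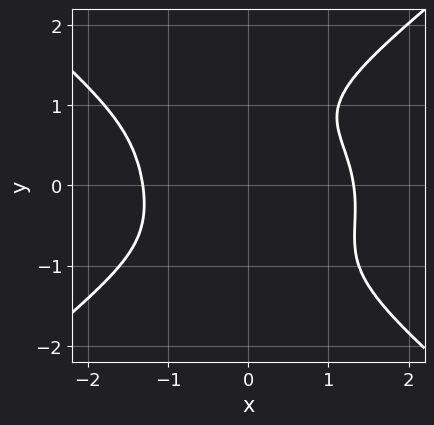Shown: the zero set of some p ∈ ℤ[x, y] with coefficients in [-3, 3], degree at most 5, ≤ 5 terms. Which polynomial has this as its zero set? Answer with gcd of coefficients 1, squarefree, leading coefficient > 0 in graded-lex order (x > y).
x^4 - 2*y^4 + 2*x*y^2 + x*y - 3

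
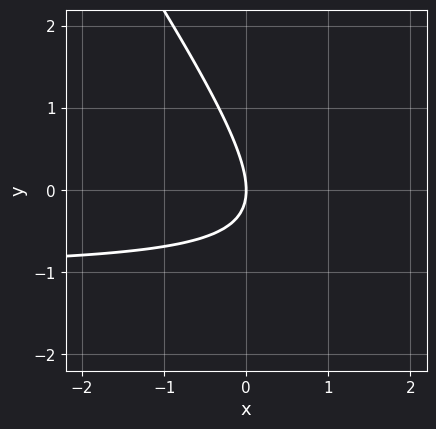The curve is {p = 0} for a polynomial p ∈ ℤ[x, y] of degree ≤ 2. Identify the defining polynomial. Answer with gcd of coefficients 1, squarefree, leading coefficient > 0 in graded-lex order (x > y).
1. The degree is 2 — the shape is more complex than any degree-1 curve.
2. Observable constraints: it crosses the x-axis at the gridline x = 0; it meets the y-axis at y = 0 (among the integer gridlines).
3. Together with the visible shape, these determine p as stated.

3*x*y + 2*y^2 + 3*x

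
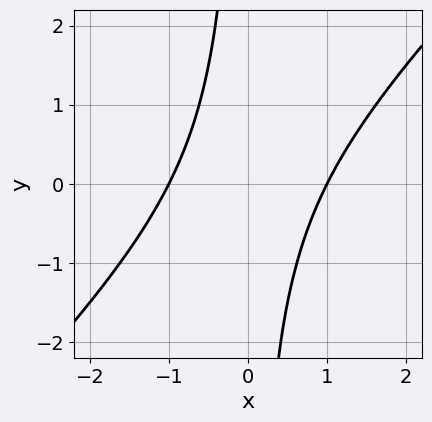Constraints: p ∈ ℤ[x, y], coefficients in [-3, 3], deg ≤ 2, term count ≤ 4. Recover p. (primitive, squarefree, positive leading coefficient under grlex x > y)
x^2 - x*y - 1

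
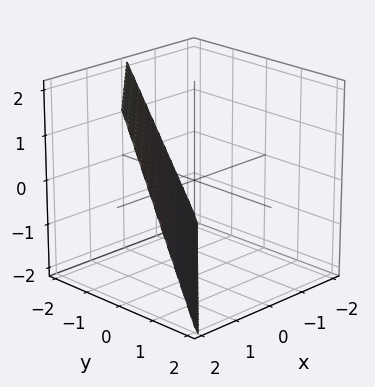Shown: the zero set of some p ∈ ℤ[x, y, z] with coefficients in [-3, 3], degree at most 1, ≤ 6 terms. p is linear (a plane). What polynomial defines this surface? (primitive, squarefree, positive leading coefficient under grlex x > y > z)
2*x - 2*y - z - 2

1. deg p = 1. Every cross-section is a straight line — this is a plane.
2. Checking where it meets the axes: it crosses the z-axis at the gridline z = -2; one y-axis crossing is at y = -1; one x-axis crossing is at x = 1.
3. Fitting integer coefficients to these (and the overall shape) gives p.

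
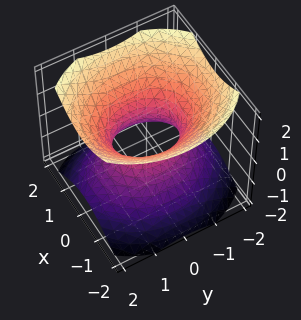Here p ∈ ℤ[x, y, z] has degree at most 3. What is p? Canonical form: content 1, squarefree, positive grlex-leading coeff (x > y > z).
3*x^2 + 2*y^2 - 3*z^2 - 2

1. The degree is 2 — an hourglass — one-sheet hyperboloid; a quadric.
2. Symmetries: the y ↦ −y reflection is a symmetry, so y appears only in even powers; it's symmetric under z → −z, forcing even powers of z; the x ↦ −x reflection is a symmetry, so x appears only in even powers.
3. From the visible intercepts: the y-axis gridline crossings are at y ∈ {-1, 1}; it misses every integer gridline on the z-axis.
4. The integer polynomial consistent with all of this is the stated p.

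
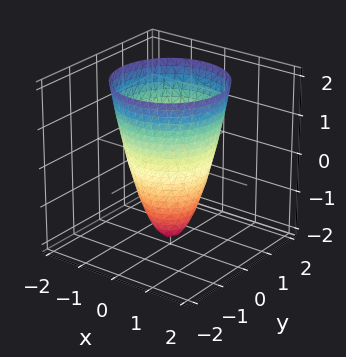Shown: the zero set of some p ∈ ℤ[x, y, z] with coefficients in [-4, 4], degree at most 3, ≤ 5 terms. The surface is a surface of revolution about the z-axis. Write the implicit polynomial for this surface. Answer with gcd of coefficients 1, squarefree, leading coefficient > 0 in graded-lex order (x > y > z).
2*x^2 + 2*y^2 - z - 2

1. The degree is 2 — no degree-1 surface has this shape.
2. Symmetry: the z-axis is an axis of rotation, so x and y enter only as x² + y².
3. Observable constraints: among the integer gridlines, it crosses the y-axis at y ∈ {-1, 1}; it meets the z-axis at z = -2 (among the integer gridlines); a circular section at z = 1 has radius between 1 and 2.
4. Fitting integer coefficients to these (and the overall shape) gives p.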